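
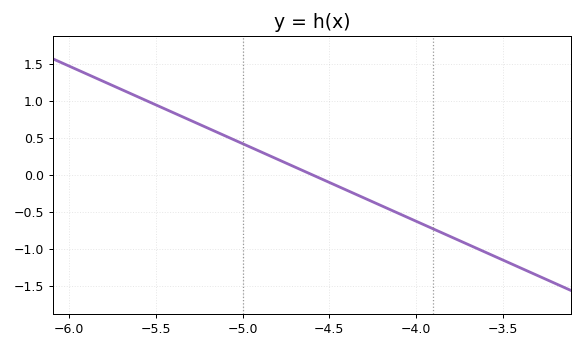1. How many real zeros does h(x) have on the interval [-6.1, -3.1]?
1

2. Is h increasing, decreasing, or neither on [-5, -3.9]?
decreasing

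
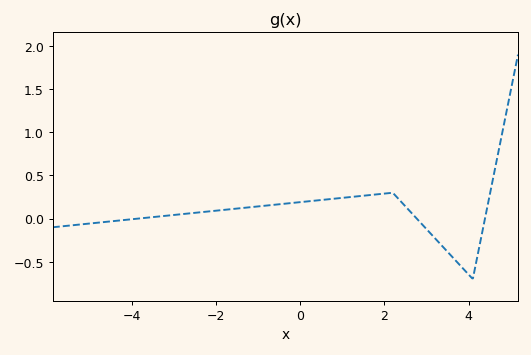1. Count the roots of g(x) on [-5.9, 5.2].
3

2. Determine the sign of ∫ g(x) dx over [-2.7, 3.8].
positive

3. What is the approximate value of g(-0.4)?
0.171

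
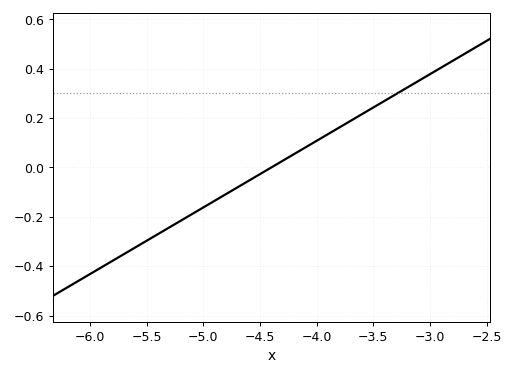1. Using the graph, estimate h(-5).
-0.16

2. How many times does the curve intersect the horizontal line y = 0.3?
1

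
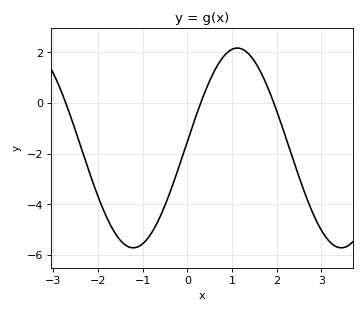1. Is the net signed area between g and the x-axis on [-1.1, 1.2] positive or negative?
negative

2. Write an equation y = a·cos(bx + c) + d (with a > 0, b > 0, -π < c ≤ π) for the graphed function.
y = 3.94cos(1.4x - 1.5) - 1.78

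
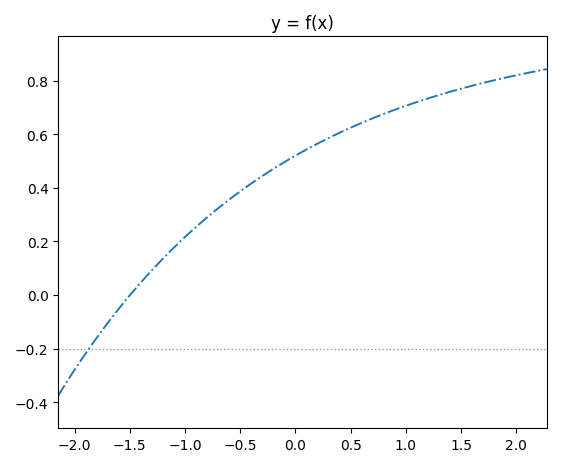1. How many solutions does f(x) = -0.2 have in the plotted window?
1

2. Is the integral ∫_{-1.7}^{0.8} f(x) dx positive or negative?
positive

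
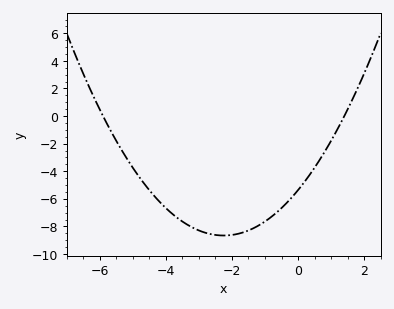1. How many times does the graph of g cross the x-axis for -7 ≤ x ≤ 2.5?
2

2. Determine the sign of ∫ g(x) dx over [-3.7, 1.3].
negative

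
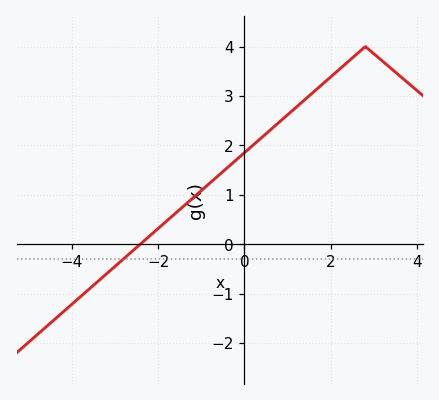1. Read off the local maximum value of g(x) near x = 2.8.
4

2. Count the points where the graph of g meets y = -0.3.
1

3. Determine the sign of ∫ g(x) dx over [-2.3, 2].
positive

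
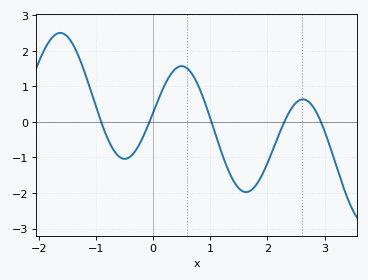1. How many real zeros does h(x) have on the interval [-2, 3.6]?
5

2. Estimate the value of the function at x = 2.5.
0.539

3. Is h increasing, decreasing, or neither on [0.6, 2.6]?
neither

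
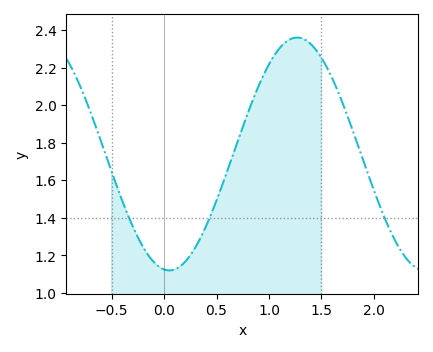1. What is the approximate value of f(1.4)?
2.32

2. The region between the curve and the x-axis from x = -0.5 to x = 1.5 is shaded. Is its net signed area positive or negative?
positive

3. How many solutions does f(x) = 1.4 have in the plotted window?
3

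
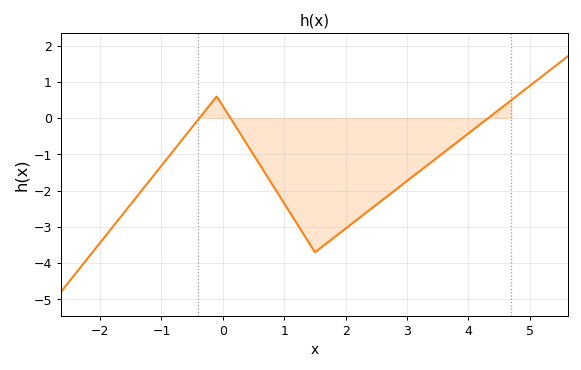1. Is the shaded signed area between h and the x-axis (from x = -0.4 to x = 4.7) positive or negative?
negative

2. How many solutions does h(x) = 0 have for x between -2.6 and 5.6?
3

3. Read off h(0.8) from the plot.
-1.8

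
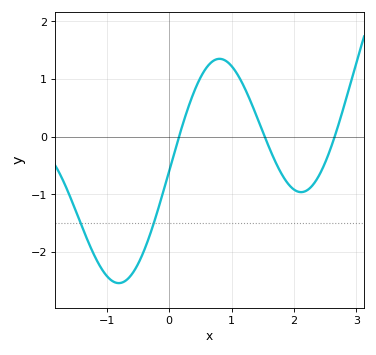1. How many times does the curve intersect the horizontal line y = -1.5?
2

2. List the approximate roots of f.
0.2, 1.5, 2.7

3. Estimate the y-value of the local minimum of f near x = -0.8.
-2.5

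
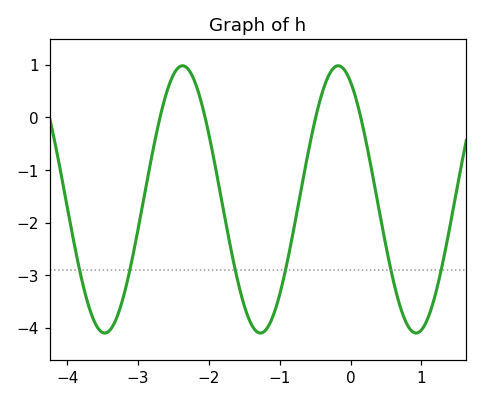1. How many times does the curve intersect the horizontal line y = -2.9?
6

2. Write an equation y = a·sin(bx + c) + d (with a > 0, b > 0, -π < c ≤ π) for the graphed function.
y = 2.54sin(2.86x + 2.07) - 1.56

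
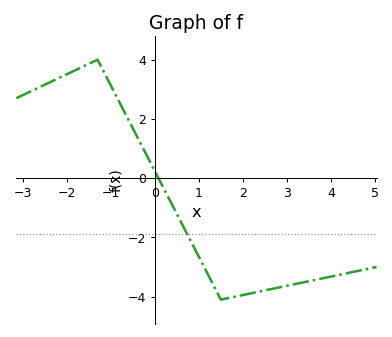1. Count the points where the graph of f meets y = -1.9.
1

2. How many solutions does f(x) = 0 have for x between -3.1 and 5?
1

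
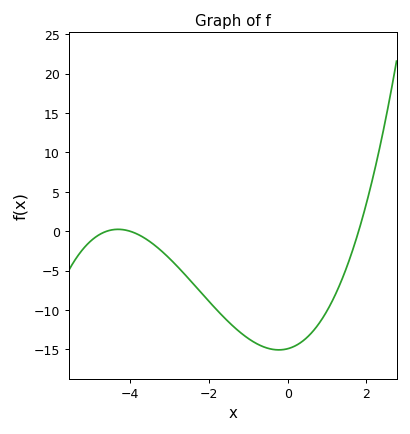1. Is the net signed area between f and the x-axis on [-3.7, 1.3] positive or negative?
negative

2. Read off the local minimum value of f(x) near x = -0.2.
-15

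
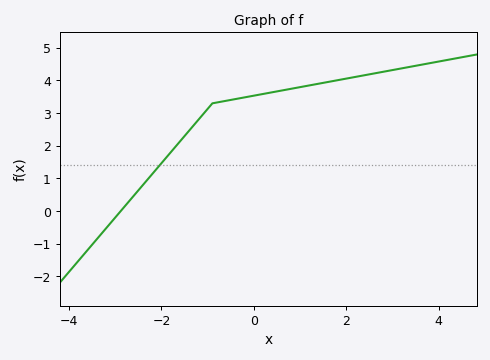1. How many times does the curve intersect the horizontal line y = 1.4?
1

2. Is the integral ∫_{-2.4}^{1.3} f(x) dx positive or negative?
positive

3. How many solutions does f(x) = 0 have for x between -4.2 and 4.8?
1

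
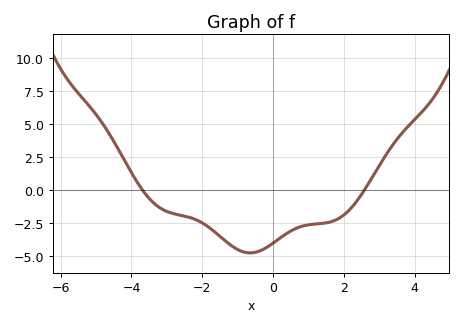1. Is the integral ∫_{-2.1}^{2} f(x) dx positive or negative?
negative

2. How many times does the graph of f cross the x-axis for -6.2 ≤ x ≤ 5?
2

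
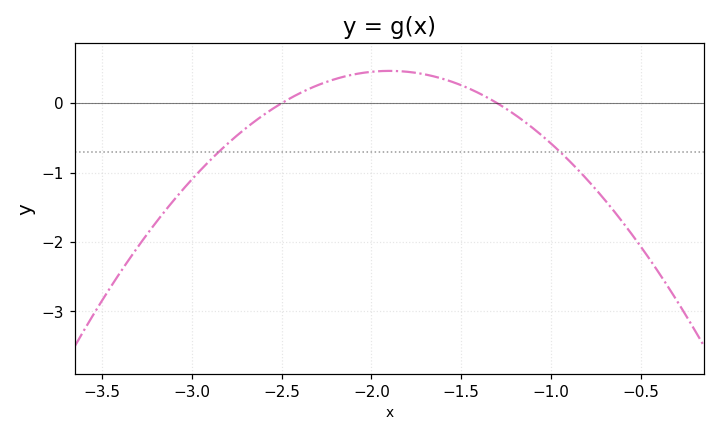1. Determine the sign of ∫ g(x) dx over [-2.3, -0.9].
positive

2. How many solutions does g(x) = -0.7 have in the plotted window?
2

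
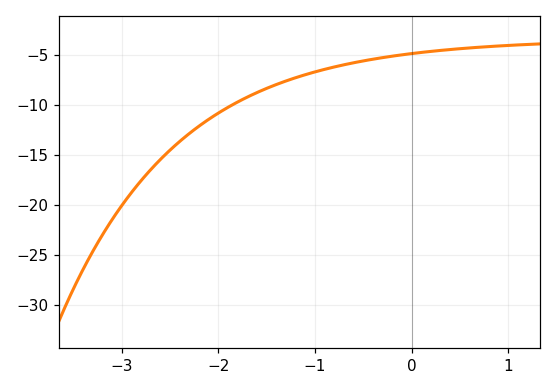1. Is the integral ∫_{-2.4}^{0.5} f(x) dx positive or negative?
negative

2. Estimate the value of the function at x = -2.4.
-13.7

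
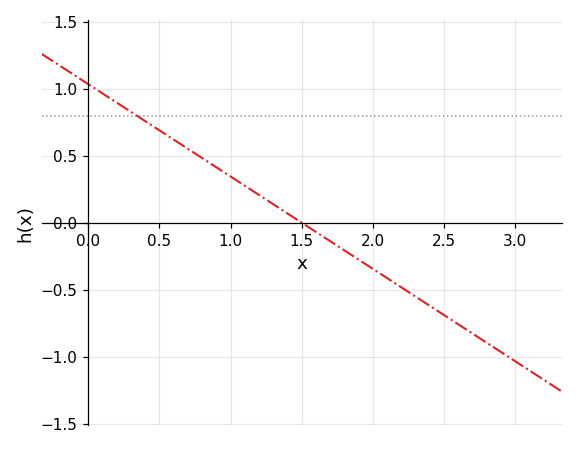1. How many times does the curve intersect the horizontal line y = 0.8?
1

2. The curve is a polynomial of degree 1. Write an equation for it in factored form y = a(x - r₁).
y = -0.69(x - 1.5)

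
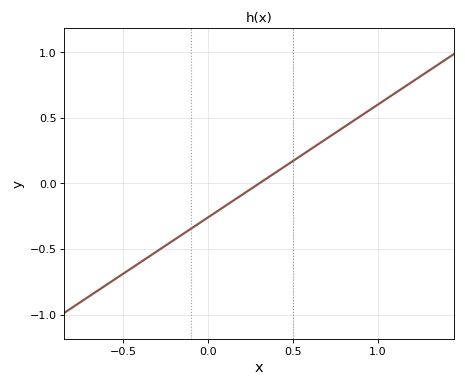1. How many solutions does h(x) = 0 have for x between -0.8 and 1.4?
1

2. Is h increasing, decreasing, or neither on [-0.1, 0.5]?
increasing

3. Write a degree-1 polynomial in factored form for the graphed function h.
y = 0.86(x - 0.3)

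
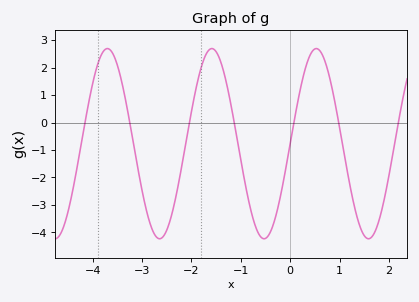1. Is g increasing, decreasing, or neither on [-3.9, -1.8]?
neither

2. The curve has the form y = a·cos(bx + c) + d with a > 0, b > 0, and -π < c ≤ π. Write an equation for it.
y = 3.46cos(2.97x - 1.57) - 0.77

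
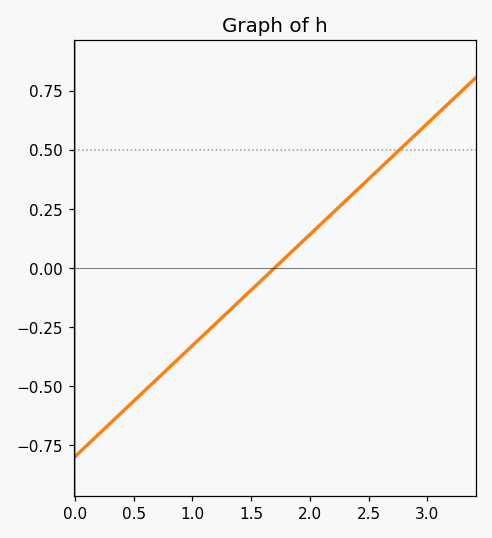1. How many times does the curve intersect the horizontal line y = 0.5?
1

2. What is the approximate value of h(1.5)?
-0.094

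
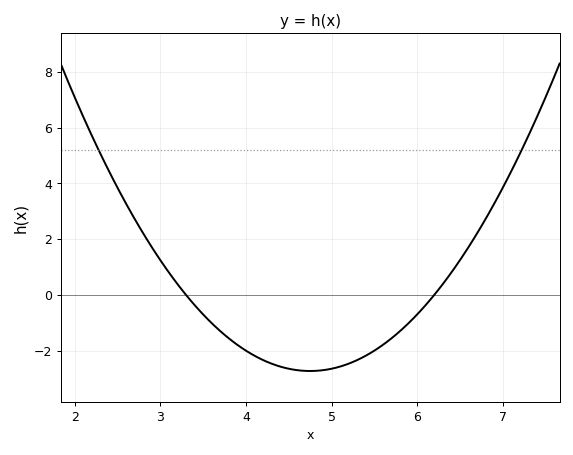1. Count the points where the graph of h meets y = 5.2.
2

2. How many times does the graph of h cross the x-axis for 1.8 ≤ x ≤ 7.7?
2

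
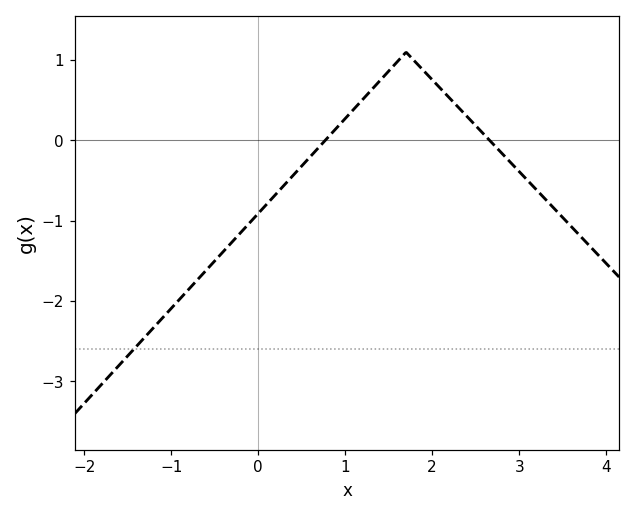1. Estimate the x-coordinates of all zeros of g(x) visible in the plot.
0.769, 2.66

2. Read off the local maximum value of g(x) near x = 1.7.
1.1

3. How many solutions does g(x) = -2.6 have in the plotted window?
1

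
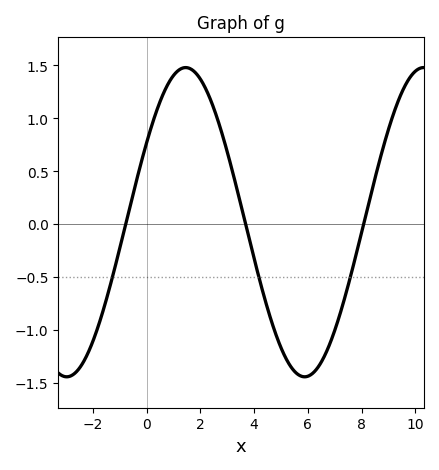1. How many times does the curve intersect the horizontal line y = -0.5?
3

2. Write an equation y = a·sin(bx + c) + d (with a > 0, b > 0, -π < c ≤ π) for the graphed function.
y = 1.46sin(0.71x + 0.54) + 0.02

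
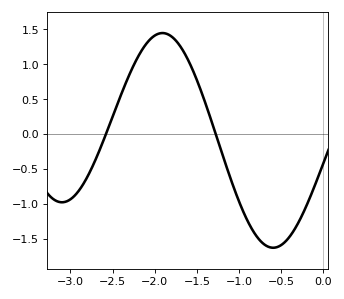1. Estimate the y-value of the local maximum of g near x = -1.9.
1.45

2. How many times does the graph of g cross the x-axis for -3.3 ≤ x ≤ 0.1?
2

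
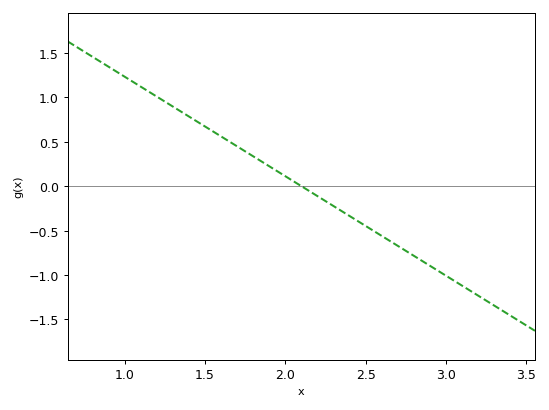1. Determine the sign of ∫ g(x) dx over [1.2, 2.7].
positive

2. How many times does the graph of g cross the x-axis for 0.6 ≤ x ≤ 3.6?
1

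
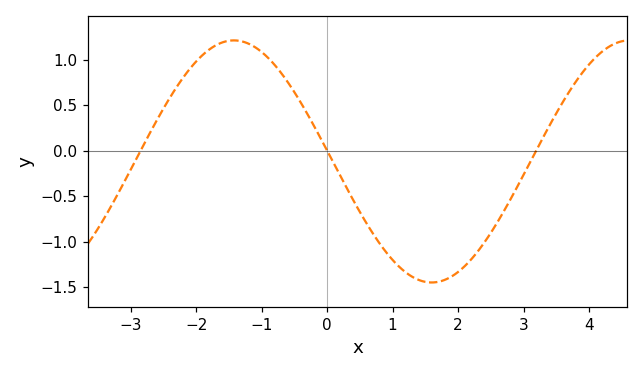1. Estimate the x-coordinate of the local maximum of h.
-1.4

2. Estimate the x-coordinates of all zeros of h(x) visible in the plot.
-2.8, 0, 3.2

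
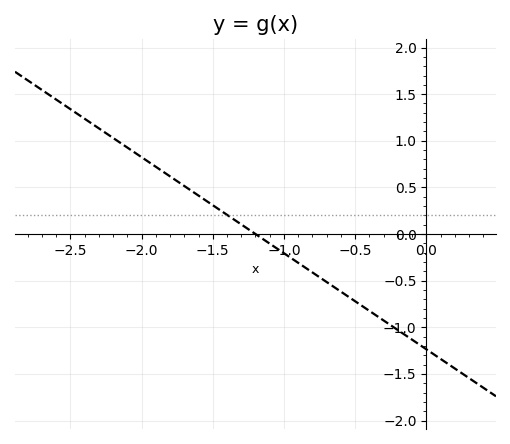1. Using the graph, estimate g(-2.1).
0.95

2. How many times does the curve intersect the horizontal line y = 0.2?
1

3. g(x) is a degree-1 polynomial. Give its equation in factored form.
y = -1.03(x + 1.2)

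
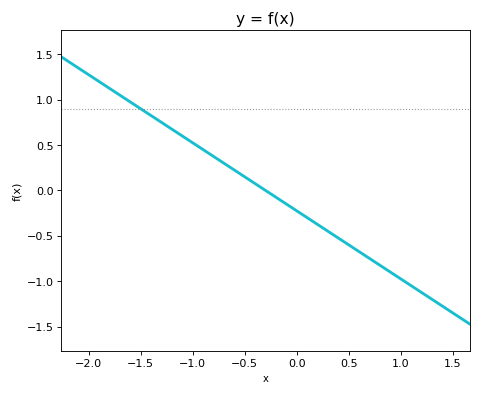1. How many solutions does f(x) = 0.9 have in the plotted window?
1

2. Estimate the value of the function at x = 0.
-0.225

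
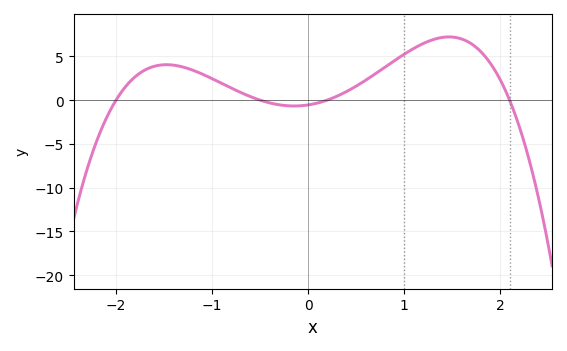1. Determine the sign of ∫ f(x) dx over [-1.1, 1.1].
positive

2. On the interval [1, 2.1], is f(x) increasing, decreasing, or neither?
neither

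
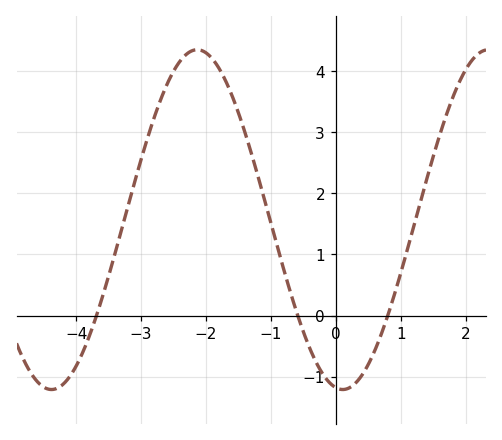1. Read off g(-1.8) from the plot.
4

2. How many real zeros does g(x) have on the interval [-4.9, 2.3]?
3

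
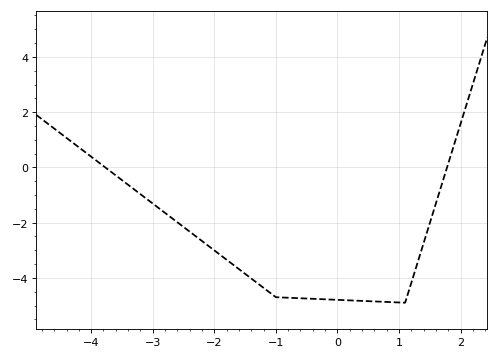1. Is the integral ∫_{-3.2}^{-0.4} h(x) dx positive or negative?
negative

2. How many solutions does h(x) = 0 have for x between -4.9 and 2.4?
2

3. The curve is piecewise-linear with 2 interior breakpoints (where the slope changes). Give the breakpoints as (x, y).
(-1, -4.7); (1.1, -4.9)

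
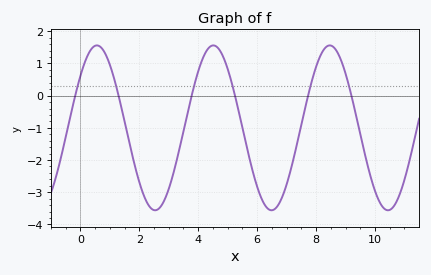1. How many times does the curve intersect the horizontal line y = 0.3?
6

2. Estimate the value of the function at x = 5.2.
0.177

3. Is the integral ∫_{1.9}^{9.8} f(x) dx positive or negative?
negative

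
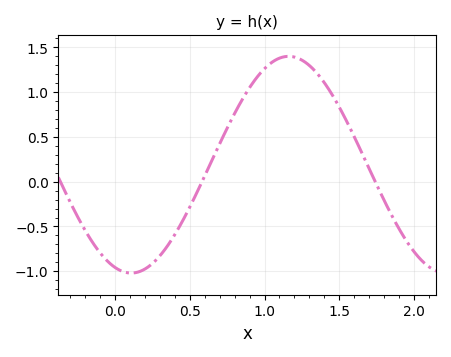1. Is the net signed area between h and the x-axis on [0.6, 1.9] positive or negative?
positive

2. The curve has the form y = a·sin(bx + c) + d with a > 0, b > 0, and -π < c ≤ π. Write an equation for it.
y = 1.21sin(3x - 1.9) + 0.19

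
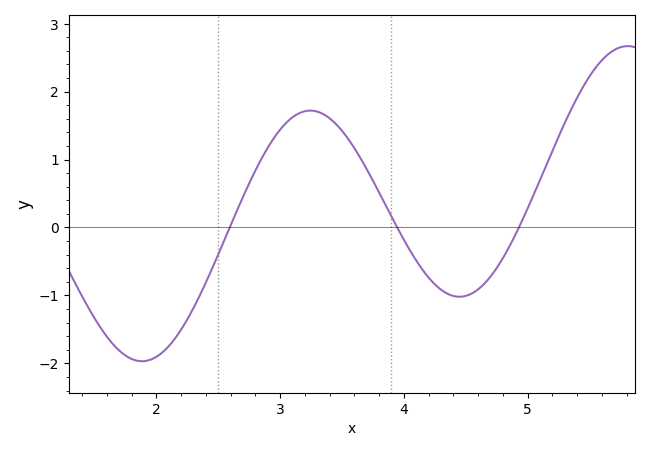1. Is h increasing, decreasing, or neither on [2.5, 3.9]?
neither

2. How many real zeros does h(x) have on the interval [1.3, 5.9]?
3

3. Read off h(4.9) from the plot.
-0.1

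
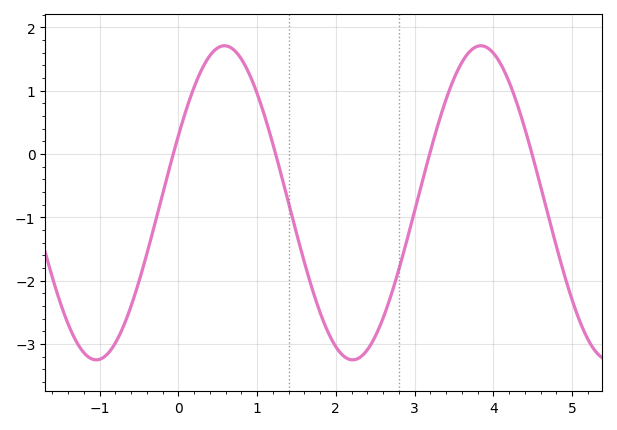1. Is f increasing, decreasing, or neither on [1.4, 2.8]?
neither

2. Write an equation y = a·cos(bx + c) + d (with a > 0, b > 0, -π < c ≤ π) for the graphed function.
y = 2.48cos(1.9x - 1.1) - 0.77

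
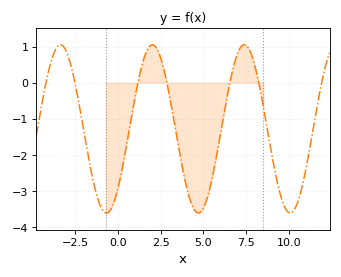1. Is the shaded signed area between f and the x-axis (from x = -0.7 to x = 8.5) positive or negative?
negative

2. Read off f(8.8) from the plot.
-1.5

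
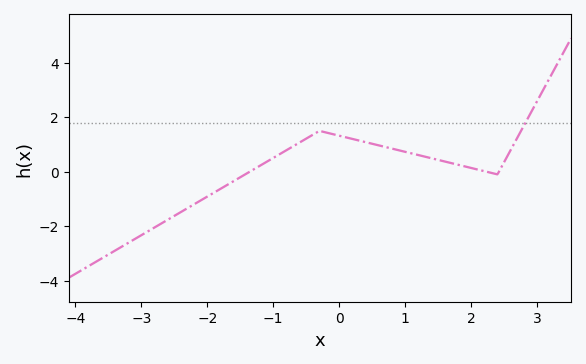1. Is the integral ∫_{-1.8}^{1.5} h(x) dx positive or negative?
positive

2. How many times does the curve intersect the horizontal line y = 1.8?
1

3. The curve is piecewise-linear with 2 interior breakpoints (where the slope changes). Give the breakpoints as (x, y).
(-0.3, 1.5); (2.4, -0.1)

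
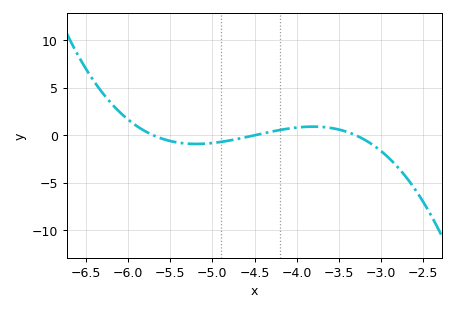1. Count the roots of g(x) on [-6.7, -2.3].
3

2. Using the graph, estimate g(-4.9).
-0.701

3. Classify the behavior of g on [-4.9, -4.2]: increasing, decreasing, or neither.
increasing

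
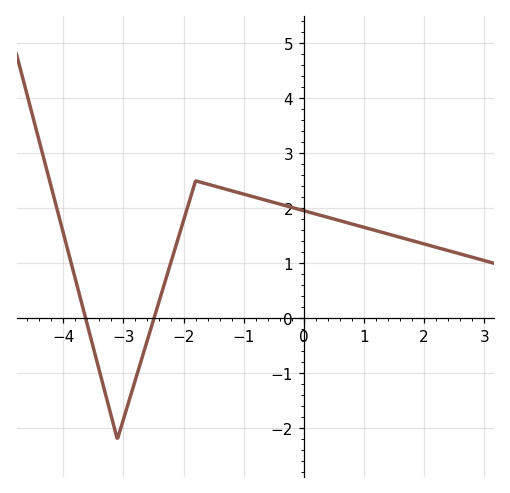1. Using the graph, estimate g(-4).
1.56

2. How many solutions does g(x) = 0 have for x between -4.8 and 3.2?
2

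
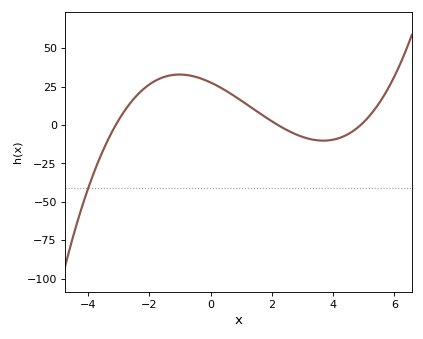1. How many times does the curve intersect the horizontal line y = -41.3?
1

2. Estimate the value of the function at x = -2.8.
9.59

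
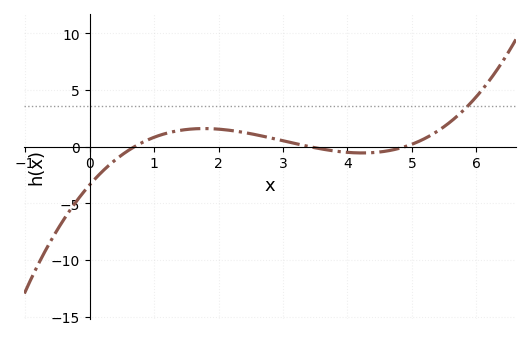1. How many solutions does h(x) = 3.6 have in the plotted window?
1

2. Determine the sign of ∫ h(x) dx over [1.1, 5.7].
positive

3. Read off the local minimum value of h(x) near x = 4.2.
-0.5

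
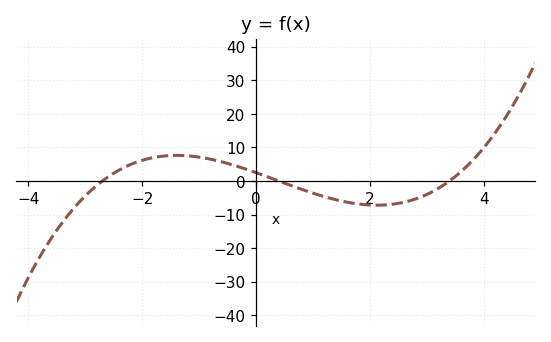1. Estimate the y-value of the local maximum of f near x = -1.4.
8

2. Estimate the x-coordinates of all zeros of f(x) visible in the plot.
-2.6, 0.4, 3.4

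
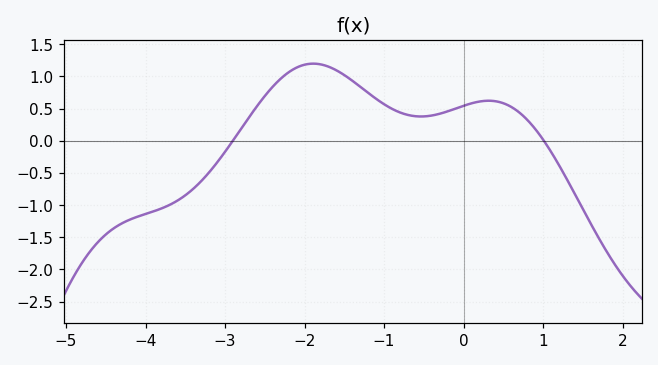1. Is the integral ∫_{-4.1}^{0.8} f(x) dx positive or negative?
positive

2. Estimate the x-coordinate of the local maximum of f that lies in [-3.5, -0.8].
-1.89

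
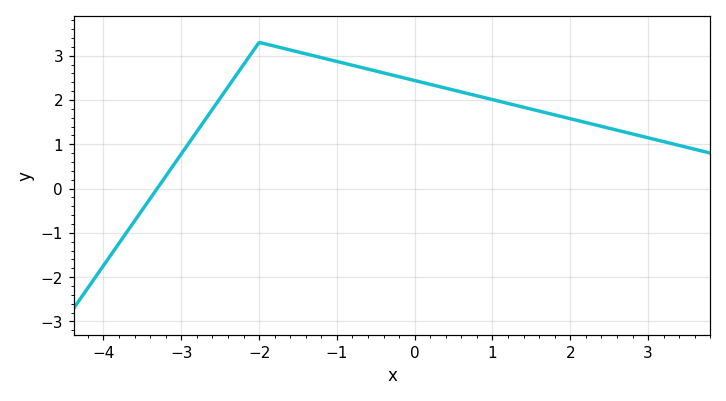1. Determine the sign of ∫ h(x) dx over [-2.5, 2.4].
positive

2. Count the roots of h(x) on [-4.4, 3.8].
1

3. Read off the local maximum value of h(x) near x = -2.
3.3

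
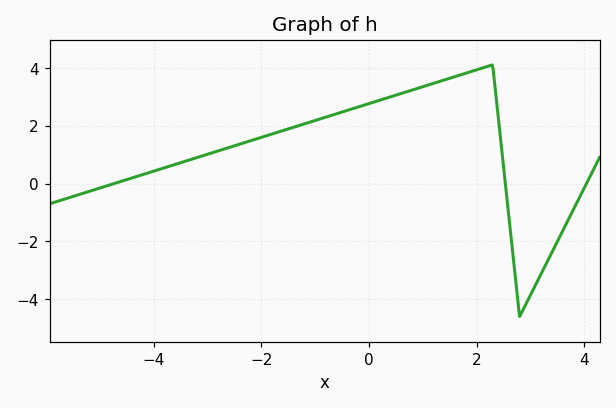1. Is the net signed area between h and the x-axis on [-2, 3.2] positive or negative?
positive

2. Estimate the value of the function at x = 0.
2.8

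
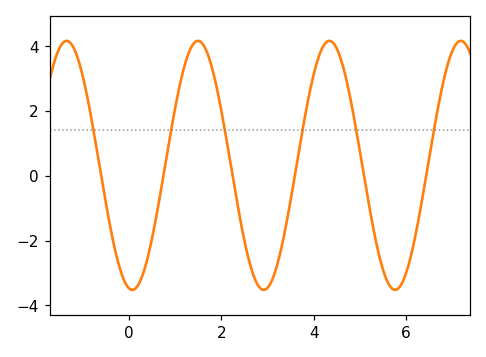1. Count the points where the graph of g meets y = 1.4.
6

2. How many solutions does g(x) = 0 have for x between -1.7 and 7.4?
6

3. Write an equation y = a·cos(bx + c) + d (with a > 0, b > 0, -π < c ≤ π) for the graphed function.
y = 3.84cos(2.21x + 2.98) + 0.32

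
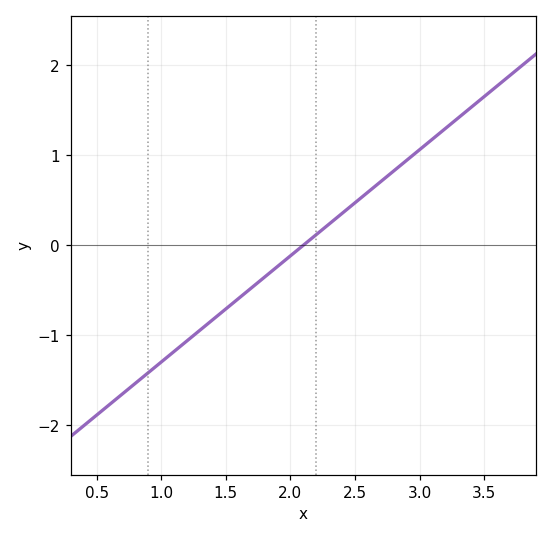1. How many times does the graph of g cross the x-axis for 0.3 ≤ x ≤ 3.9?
1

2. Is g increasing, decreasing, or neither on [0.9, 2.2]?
increasing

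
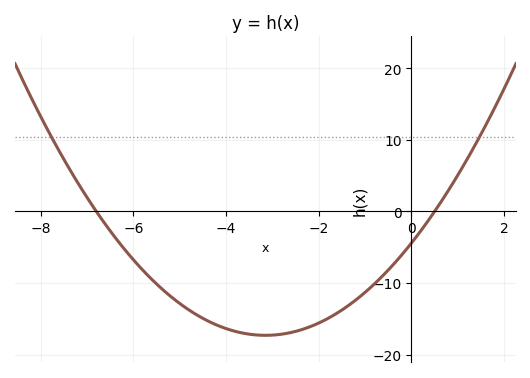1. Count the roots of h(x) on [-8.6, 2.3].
2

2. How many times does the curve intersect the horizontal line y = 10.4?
2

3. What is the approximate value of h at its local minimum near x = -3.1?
-17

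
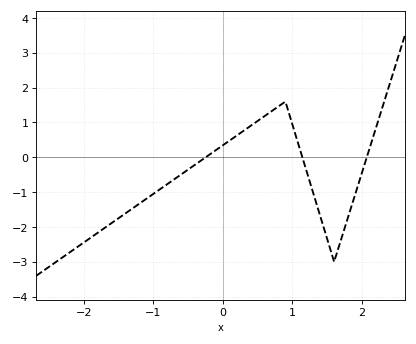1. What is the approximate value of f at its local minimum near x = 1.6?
-3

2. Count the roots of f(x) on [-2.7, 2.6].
3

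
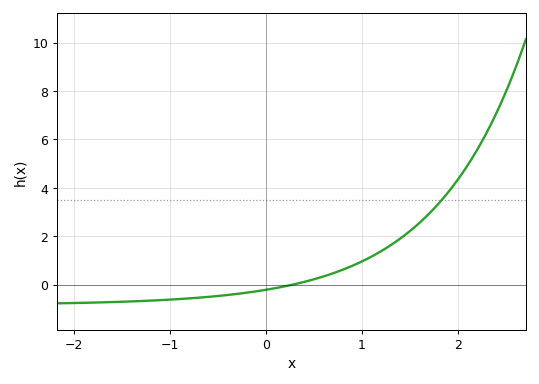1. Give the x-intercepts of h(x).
0.3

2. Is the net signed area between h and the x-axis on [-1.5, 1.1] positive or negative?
negative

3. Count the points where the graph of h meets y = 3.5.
1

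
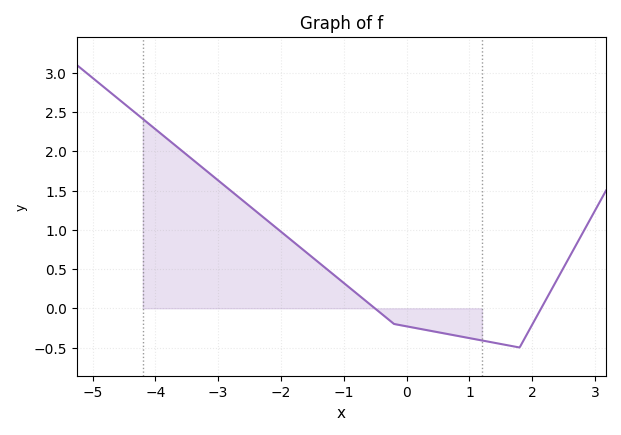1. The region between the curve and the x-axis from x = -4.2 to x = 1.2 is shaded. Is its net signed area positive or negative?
positive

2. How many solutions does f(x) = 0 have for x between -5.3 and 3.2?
2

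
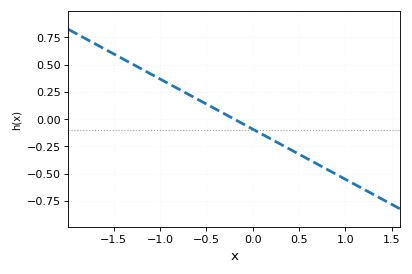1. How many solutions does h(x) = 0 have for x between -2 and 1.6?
1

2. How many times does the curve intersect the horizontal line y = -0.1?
1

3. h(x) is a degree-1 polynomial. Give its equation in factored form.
y = -0.46(x + 0.2)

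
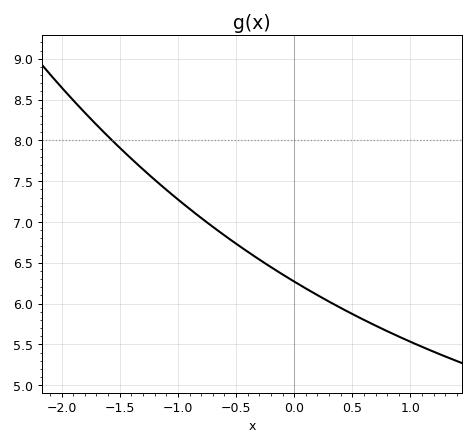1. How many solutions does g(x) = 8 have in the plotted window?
1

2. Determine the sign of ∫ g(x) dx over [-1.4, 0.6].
positive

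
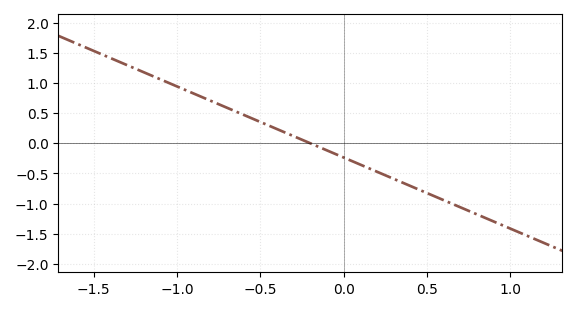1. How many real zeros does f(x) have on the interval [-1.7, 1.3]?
1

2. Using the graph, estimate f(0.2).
-0.472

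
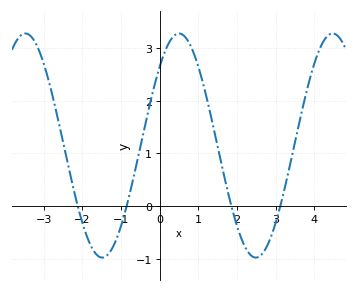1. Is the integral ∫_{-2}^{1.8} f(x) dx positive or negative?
positive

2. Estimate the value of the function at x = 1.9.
-0.1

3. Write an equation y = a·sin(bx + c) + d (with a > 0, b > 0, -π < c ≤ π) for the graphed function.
y = 2.13sin(1.6x + 0.78) + 1.15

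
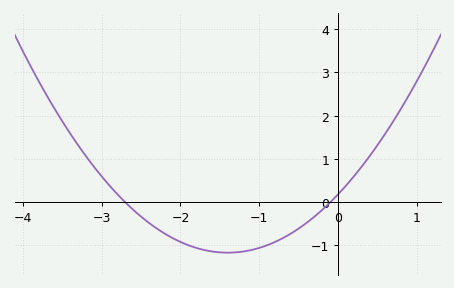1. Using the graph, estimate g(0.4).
1.1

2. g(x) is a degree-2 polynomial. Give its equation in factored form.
y = 0.69(x + 2.7)(x + 0.1)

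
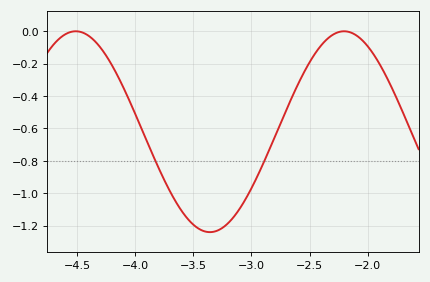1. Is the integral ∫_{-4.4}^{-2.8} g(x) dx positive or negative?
negative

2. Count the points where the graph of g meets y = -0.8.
2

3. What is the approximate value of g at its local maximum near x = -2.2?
0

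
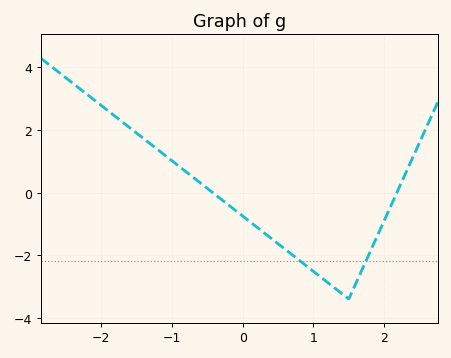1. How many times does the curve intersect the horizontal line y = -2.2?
2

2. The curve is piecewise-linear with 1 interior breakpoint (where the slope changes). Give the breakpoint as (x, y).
(1.5, -3.4)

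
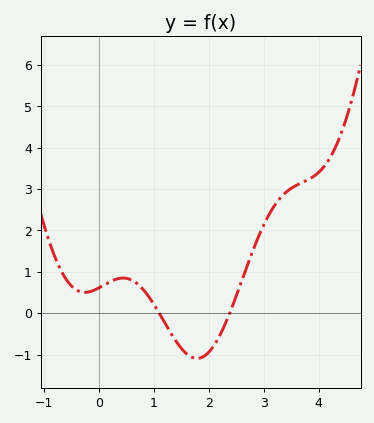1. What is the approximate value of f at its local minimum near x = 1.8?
-1.09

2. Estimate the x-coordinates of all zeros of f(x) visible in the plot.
1.1, 2.38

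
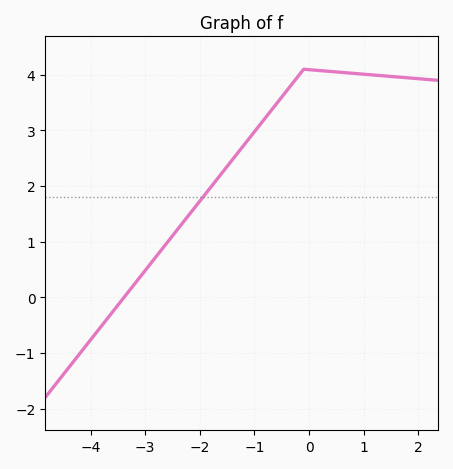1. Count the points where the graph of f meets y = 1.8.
1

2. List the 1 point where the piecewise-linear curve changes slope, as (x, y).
(-0.1, 4.1)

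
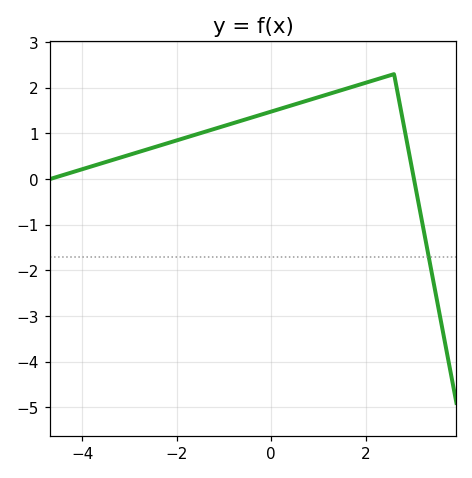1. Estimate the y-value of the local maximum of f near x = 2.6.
2.3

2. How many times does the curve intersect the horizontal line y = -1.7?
1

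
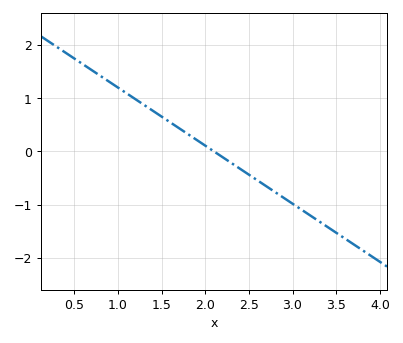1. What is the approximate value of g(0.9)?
1.31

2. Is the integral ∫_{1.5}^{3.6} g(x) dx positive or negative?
negative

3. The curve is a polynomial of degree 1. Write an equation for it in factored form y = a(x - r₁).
y = -1.09(x - 2.1)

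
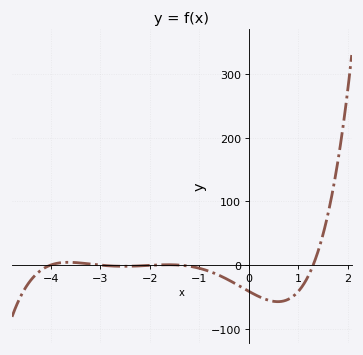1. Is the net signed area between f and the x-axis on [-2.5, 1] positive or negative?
negative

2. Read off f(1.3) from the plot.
0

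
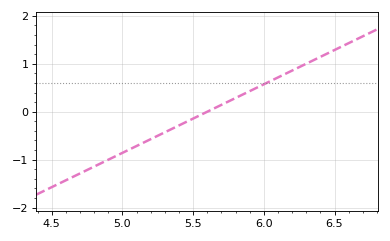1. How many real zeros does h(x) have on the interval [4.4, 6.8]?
1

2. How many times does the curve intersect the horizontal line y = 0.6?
1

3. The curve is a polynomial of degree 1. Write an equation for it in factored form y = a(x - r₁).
y = 1.43(x - 5.6)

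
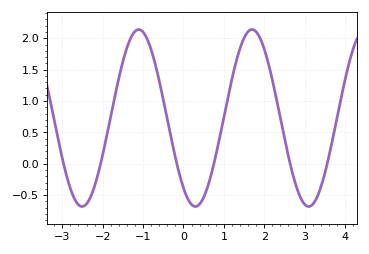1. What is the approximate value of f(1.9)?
2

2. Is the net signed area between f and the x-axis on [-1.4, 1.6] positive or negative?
positive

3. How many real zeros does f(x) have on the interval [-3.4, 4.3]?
6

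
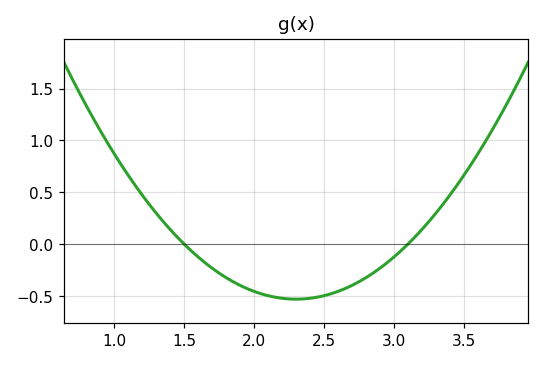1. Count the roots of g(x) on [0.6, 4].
2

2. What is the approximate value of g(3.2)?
0.15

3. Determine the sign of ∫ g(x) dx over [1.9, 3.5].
negative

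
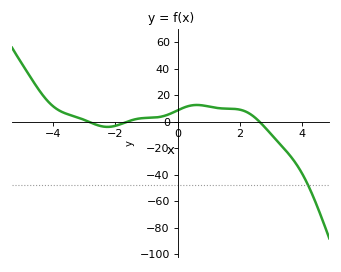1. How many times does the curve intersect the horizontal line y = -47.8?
1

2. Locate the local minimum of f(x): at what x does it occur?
-2.25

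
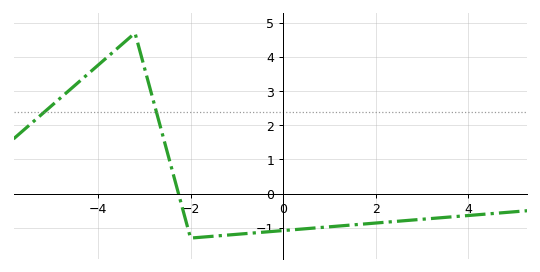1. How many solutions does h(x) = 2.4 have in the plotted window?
2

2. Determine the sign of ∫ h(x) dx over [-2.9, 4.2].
negative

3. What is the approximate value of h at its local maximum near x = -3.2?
4.7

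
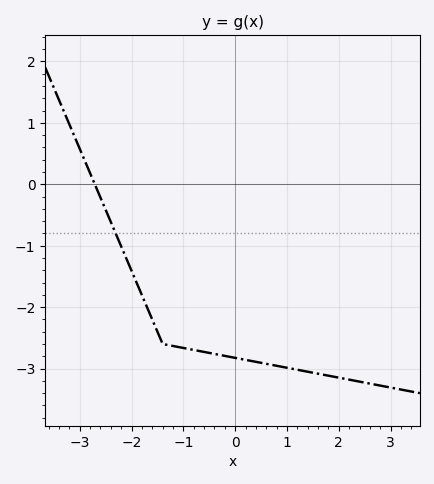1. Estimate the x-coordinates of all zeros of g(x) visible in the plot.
-2.71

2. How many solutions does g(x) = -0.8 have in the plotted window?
1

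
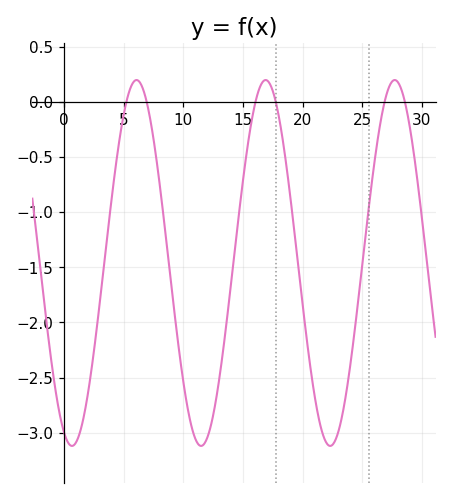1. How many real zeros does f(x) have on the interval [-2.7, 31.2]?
6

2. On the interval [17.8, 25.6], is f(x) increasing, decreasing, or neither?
neither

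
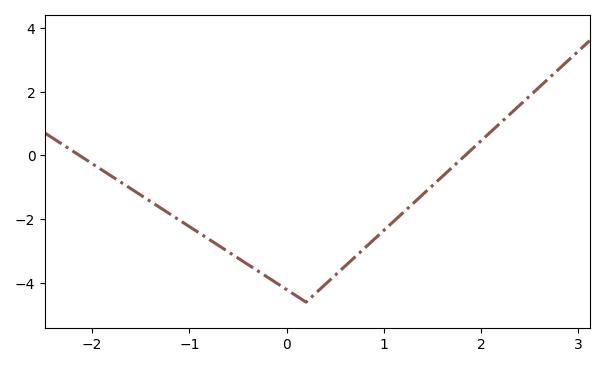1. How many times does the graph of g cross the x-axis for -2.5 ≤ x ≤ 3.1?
2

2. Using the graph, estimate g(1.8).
-0.2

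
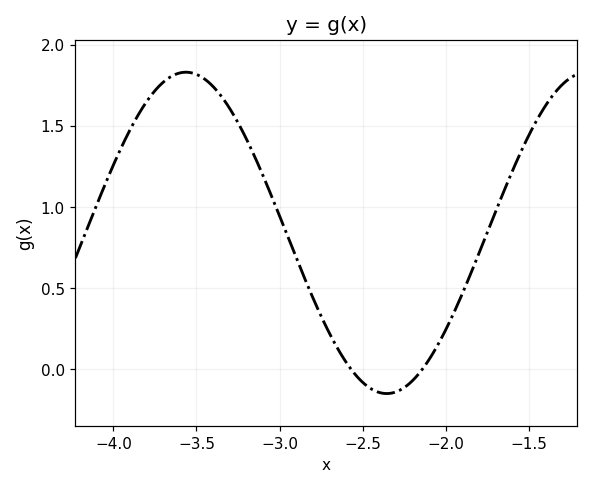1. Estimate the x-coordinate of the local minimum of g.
-2.35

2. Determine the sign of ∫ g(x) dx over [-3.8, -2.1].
positive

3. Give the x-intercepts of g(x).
-2.55, -2.15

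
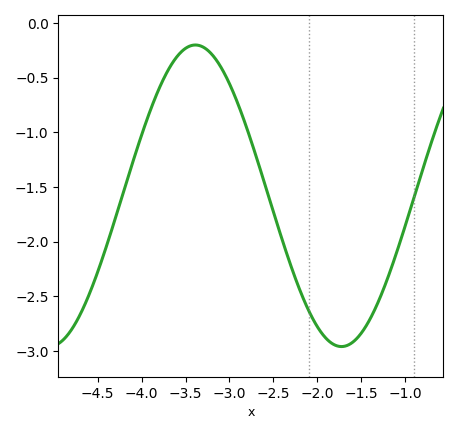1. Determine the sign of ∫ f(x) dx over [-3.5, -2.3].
negative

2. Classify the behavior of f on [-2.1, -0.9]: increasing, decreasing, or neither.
neither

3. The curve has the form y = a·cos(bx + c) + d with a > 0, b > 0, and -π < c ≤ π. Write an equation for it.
y = 1.38cos(1.9x + 0.12) - 1.58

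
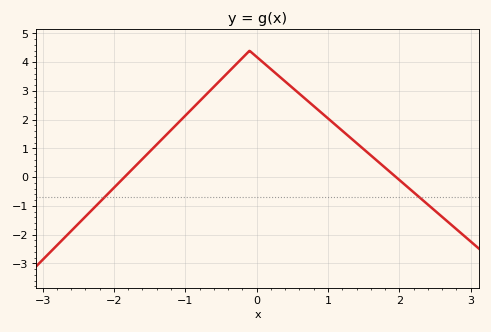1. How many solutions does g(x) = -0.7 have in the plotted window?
2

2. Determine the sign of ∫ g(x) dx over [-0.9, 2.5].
positive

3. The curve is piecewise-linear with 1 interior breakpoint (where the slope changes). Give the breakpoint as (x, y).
(-0.1, 4.4)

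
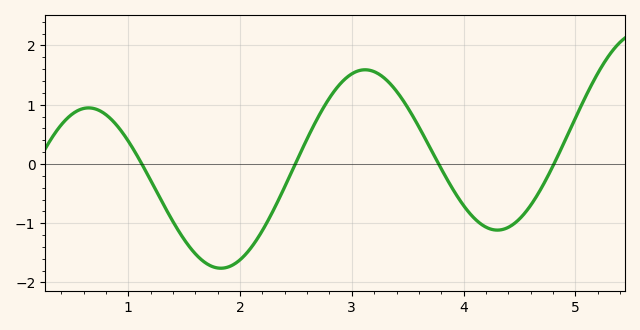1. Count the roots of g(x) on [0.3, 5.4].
4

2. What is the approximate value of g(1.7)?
-1.68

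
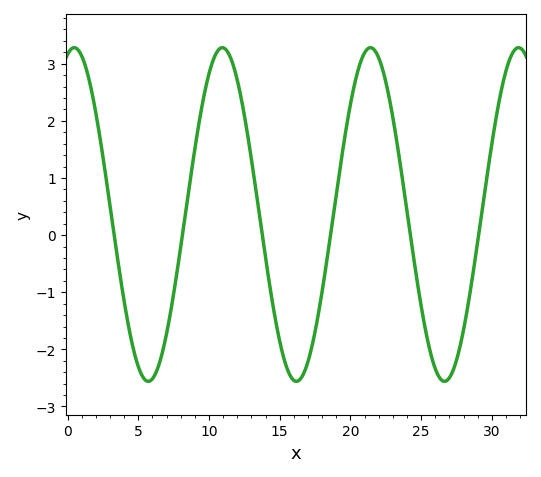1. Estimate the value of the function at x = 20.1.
2.4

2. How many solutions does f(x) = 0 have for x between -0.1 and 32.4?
6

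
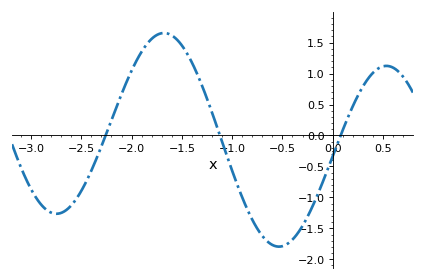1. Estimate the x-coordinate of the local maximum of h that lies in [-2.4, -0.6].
-1.68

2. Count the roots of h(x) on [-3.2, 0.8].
3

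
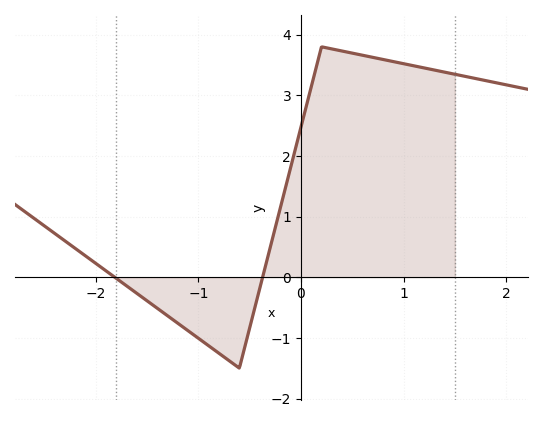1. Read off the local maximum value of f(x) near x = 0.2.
3.8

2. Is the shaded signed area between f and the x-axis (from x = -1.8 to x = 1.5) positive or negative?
positive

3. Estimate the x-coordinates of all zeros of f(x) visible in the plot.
-1.8, -0.4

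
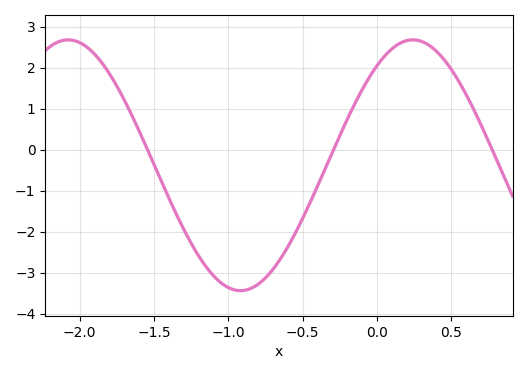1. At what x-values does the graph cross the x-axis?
-1.55, -0.3, 0.75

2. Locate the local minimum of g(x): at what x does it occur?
-0.9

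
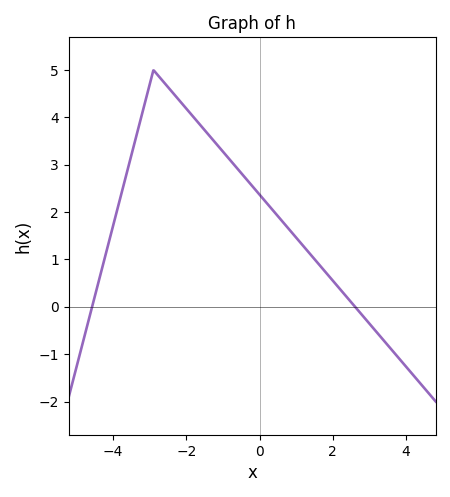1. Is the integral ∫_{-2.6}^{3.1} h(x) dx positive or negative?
positive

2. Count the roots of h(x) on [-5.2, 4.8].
2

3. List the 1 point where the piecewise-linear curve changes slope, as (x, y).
(-2.9, 5)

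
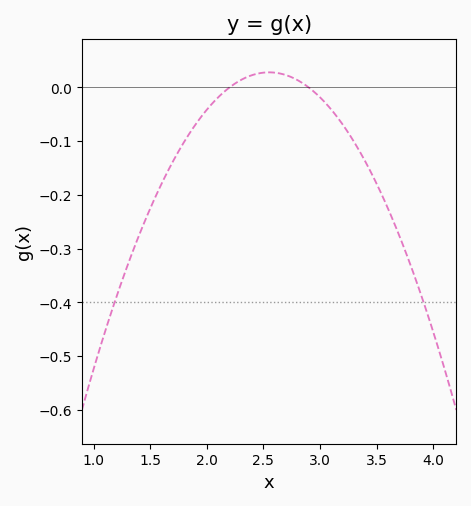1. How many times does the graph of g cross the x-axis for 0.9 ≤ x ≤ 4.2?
2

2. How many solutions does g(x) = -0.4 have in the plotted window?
2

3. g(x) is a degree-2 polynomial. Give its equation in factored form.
y = -0.23(x - 2.2)(x - 2.9)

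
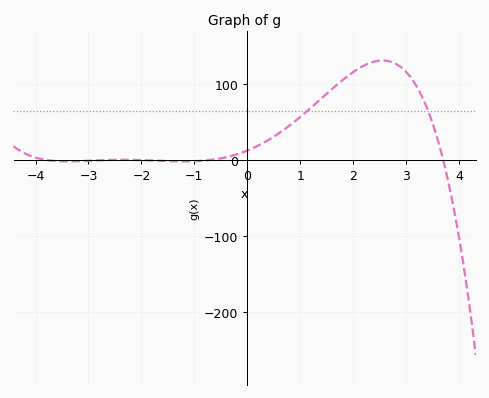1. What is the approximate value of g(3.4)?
67.2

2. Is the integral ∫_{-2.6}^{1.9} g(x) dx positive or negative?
positive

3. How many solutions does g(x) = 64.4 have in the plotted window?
2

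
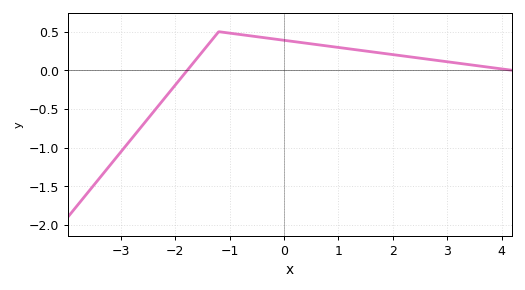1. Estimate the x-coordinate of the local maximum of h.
-1.2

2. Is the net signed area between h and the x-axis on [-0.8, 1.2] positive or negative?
positive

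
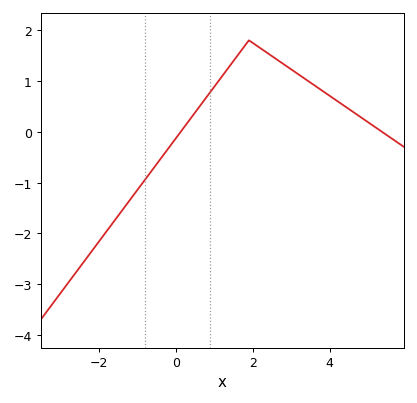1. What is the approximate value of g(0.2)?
0.1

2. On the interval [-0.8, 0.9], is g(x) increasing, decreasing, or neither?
increasing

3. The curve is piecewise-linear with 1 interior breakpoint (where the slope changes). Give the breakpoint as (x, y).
(1.9, 1.8)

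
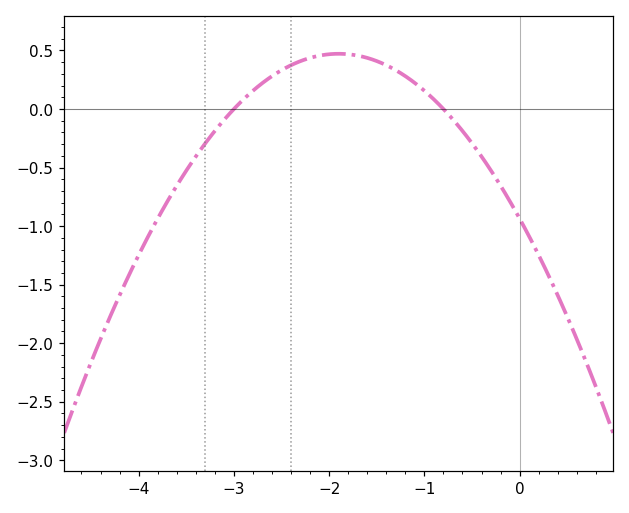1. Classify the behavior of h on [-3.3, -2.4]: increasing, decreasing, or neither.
increasing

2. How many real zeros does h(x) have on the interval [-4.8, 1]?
2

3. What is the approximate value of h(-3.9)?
-1.1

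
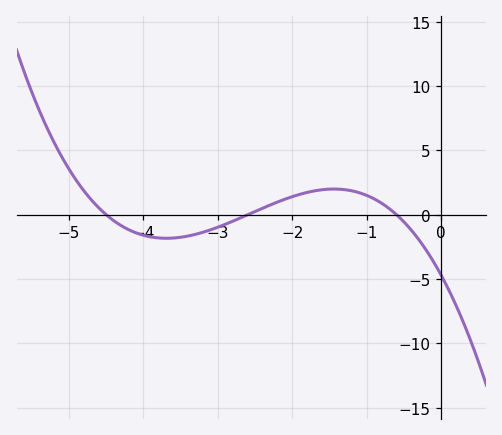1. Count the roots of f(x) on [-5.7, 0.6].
3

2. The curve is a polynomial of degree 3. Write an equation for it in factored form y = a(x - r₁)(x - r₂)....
y = -0.67(x + 4.5)(x + 2.6)(x + 0.6)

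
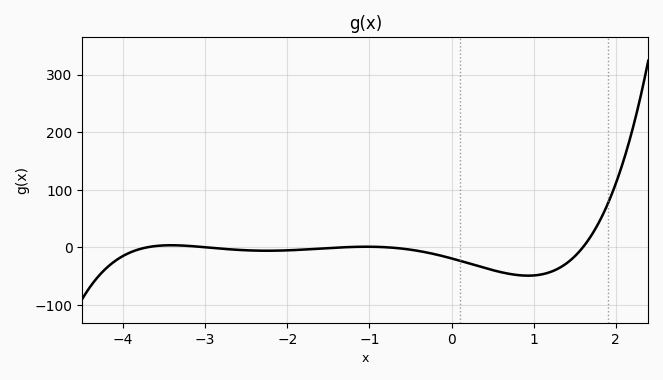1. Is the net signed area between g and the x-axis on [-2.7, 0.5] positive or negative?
negative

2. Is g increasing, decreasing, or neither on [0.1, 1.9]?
neither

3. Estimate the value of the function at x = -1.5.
0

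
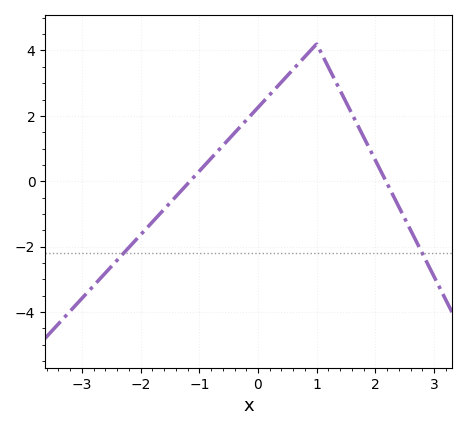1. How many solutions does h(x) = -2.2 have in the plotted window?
2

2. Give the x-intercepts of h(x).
-1.16, 2.18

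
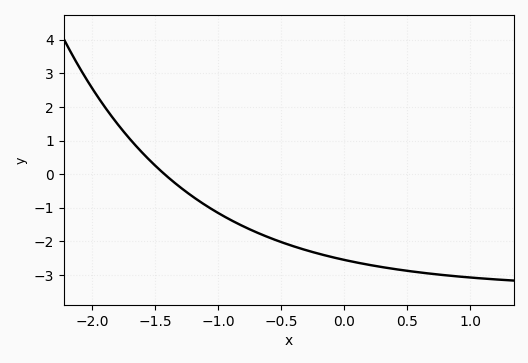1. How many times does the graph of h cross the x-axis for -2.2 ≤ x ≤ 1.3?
1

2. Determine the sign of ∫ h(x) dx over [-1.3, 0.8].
negative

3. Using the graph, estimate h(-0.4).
-2.15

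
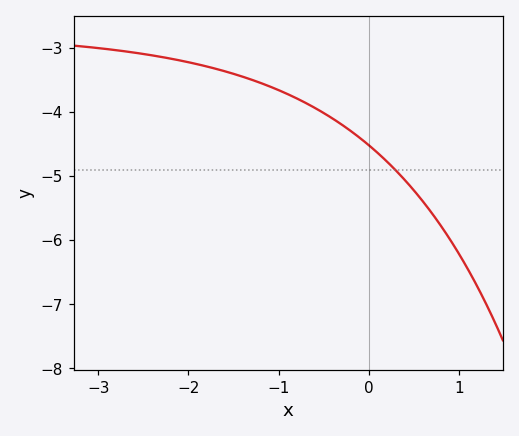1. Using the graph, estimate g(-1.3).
-3.5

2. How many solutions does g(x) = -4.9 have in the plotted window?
1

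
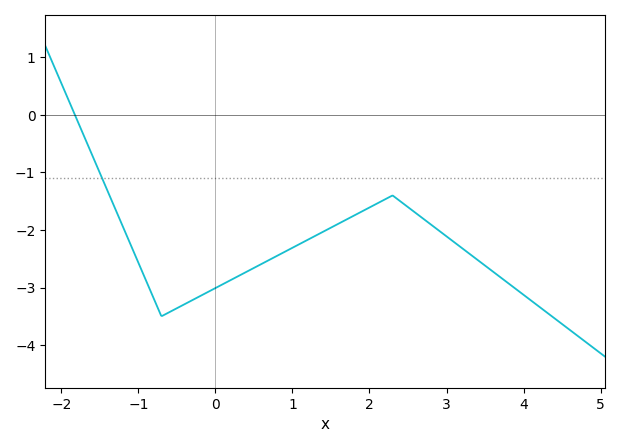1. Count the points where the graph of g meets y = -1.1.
1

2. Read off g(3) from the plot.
-2.1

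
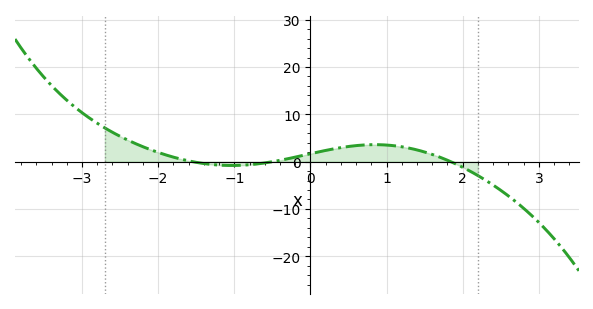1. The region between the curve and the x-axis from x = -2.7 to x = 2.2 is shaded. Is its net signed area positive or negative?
positive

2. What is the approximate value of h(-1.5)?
0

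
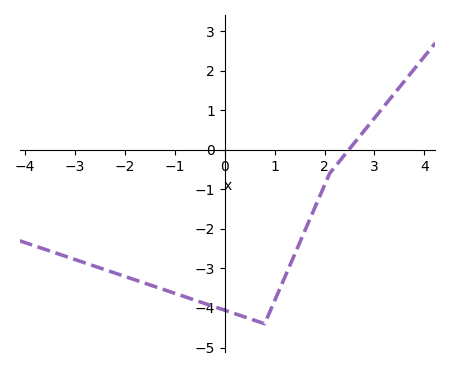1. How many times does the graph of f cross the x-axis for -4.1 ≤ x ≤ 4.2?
1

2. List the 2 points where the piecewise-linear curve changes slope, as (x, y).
(0.8, -4.4); (2.1, -0.6)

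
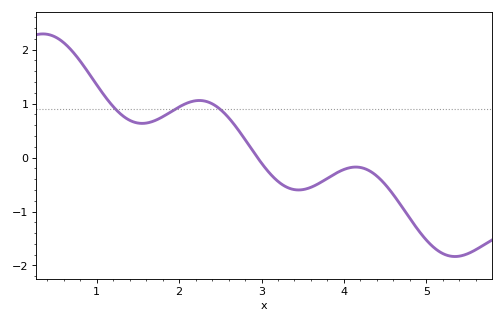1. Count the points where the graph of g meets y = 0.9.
3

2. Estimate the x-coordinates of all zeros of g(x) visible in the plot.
3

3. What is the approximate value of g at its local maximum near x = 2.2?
1.1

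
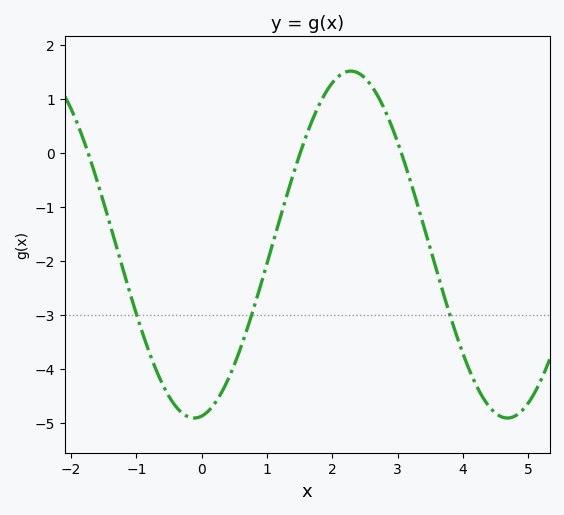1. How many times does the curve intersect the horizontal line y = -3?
3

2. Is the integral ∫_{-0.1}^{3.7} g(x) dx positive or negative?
negative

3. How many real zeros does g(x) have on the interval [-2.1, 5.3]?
3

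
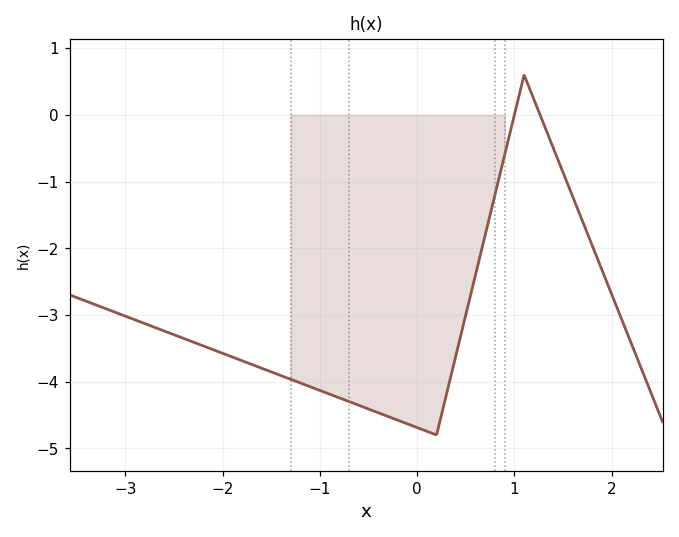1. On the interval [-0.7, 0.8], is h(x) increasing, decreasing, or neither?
neither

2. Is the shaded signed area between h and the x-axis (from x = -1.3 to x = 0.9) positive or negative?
negative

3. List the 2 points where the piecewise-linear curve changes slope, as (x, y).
(0.2, -4.8); (1.1, 0.6)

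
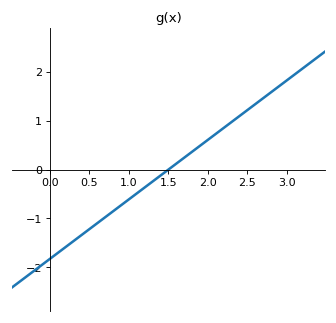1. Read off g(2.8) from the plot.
1.6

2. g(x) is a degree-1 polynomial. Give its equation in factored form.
y = 1.22(x - 1.5)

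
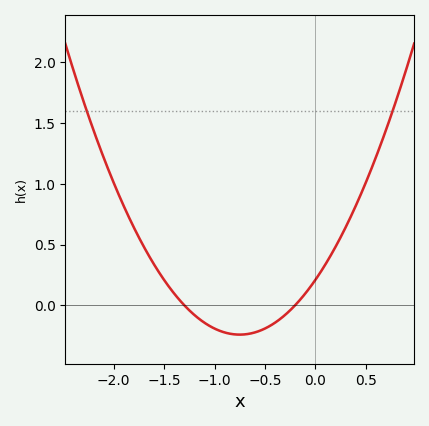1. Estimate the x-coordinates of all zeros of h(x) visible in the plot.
-1.3, -0.2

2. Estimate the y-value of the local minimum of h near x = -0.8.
-0.242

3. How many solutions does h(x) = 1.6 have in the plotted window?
2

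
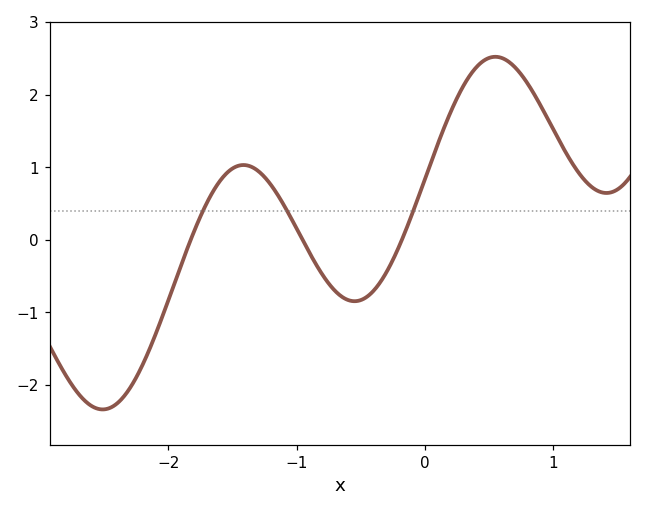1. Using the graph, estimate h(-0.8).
-0.5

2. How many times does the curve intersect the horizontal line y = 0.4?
3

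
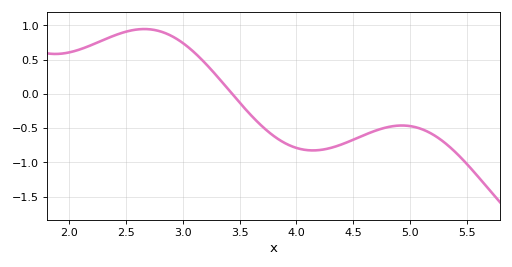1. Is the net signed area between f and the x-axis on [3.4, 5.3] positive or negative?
negative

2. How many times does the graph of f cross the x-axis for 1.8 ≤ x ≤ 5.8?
1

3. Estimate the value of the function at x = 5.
-0.45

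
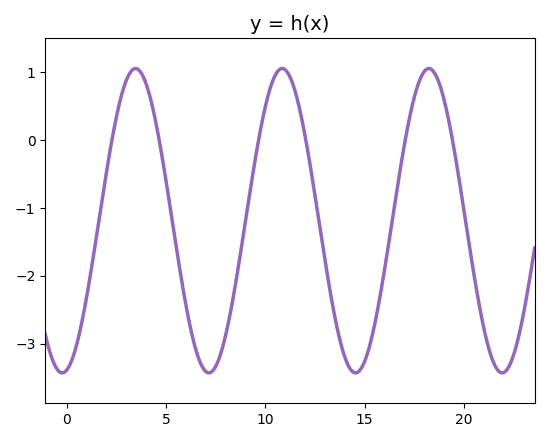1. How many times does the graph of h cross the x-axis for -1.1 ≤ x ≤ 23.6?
6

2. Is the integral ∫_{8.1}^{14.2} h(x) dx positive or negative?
negative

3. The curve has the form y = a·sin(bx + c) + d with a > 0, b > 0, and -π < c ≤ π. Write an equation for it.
y = 2.24sin(0.85x - 1.4) - 1.19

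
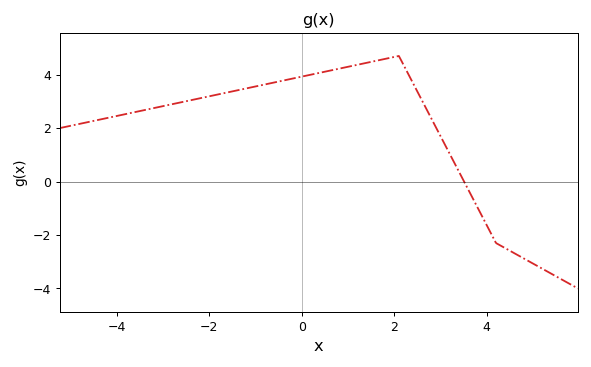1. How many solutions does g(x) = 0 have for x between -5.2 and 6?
1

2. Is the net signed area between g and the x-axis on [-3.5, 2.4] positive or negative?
positive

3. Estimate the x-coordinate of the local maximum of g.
2.2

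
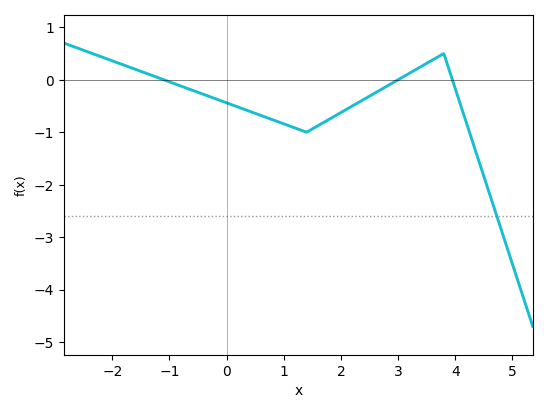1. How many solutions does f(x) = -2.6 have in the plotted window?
1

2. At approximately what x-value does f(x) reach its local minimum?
1.4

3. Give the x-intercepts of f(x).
-1, 3, 4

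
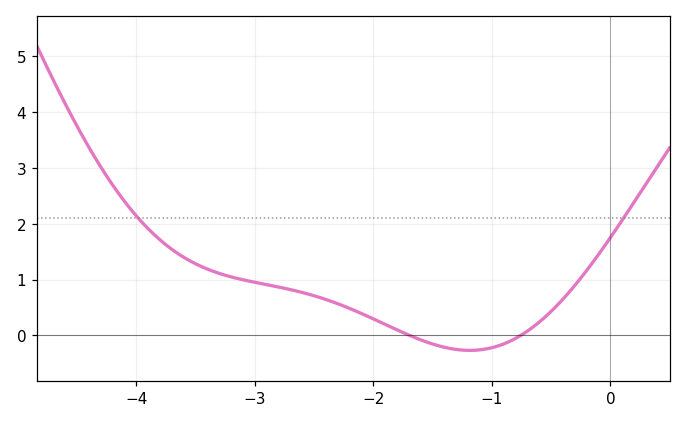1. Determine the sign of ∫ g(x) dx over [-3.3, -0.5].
positive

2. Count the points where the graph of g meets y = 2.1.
2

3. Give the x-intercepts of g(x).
-1.7, -0.8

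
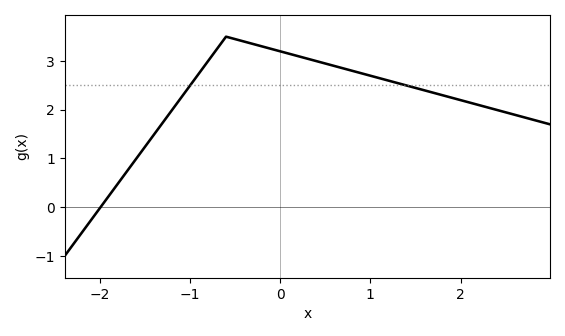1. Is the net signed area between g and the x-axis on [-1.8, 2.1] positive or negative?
positive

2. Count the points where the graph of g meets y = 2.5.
2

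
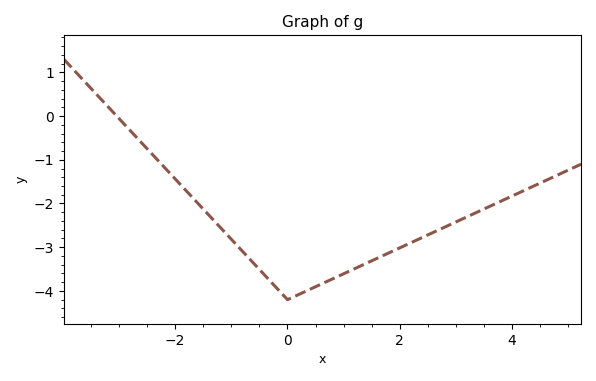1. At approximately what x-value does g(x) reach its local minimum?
0.003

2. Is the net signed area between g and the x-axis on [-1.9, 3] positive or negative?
negative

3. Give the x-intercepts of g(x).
-3.04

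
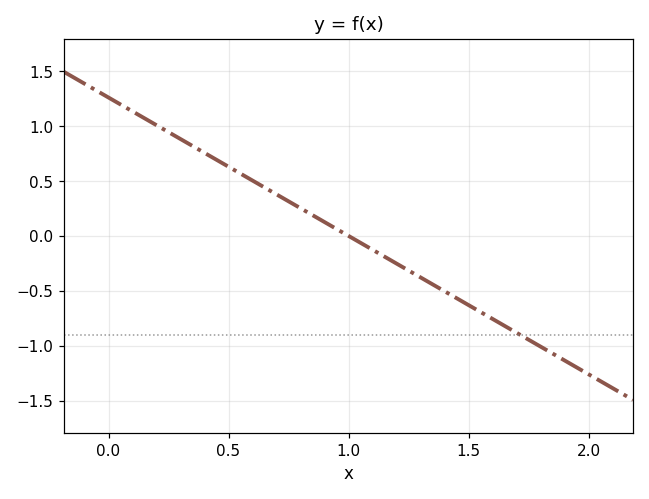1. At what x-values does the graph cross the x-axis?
1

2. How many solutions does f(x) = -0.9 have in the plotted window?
1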